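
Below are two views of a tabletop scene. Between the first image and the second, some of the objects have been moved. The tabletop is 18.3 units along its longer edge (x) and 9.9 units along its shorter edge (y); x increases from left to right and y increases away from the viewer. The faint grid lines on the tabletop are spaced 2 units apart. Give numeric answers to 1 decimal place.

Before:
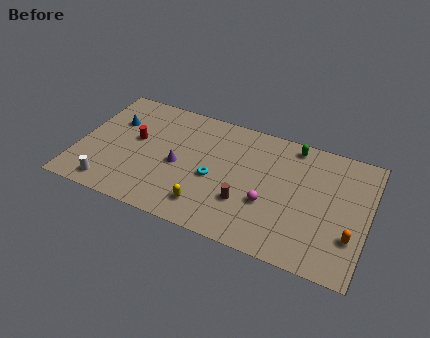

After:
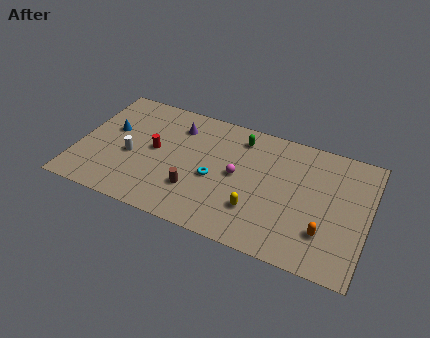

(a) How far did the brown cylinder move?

3.2

The brown cylinder moved from about (10.8, 3.1) to (7.6, 2.9), a distance of √(3.2² + 0.2²) ≈ 3.2.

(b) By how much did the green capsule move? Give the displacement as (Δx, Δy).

(-3.3, -0.6)

The green capsule was at about (13.3, 8.8) and moved to about (10.0, 8.2).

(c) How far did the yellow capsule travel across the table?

3.1

The yellow capsule moved from about (8.5, 1.9) to (11.5, 2.8), a distance of √(3.0² + 0.9²) ≈ 3.1.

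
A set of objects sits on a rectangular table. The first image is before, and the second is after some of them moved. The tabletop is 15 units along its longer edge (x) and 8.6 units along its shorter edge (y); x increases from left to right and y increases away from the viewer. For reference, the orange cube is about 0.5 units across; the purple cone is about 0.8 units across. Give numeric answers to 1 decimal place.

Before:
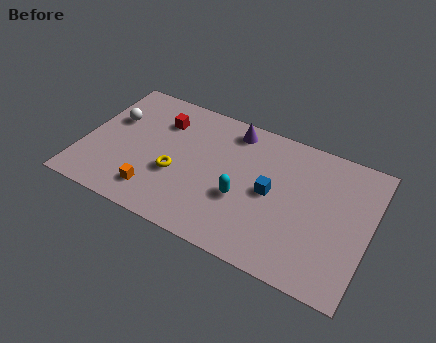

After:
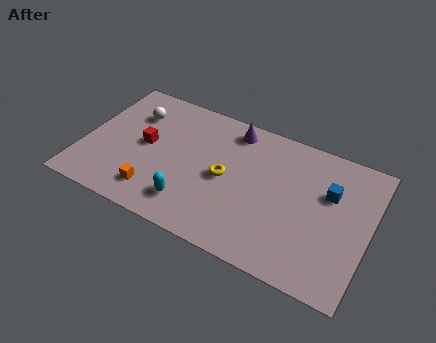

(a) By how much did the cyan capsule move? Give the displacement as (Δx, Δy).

(-2.5, -1.5)

The cyan capsule was at about (8.5, 3.3) and moved to about (6.0, 1.8).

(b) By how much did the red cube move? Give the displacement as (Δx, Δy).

(-0.6, -1.9)

From the two frames, the red cube sits at roughly (3.8, 6.4) before and (3.2, 4.5) after.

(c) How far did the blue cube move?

3.2

The blue cube moved from about (9.9, 4.3) to (12.8, 5.6), a distance of √(2.9² + 1.3²) ≈ 3.2.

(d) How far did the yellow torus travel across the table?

2.7

From (5.0, 3.3) to (7.5, 4.2), the yellow torus covered √(2.5² + 0.9²) ≈ 2.7 units.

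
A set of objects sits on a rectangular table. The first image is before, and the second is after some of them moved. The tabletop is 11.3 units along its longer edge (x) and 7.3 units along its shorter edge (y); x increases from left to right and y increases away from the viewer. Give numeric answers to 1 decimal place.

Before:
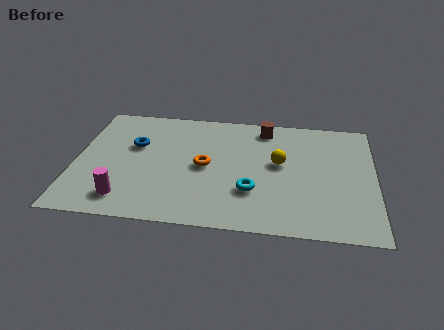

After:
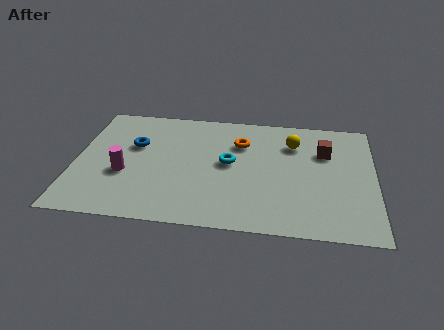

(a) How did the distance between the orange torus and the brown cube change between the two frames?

-0.3

Before: roughly 3.5 units apart; after: 3.2. That's 0.3 units closer together.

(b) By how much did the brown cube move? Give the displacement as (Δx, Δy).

(2.3, -1.3)

The brown cube was at about (7.1, 6.3) and moved to about (9.4, 5.0).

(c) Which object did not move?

the blue torus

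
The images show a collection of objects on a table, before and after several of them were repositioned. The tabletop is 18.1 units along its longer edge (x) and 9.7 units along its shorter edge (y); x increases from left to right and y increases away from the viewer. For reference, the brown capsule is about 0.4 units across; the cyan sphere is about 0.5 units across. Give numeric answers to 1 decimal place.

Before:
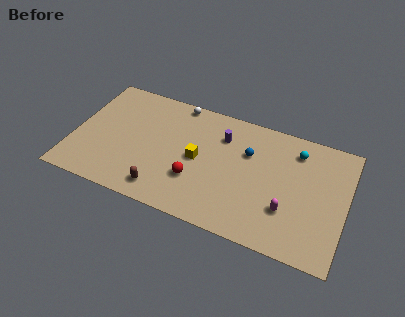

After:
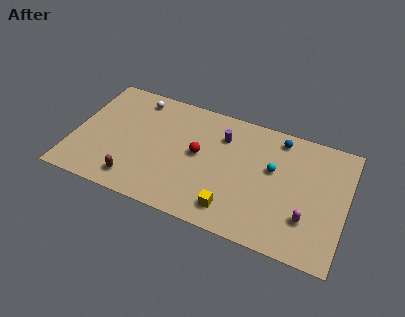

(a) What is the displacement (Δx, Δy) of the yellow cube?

(2.6, -3.1)

The yellow cube was at about (8.3, 4.8) and moved to about (10.9, 1.7).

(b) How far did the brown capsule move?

1.9

The brown capsule moved from about (6.3, 1.5) to (4.4, 1.6), a distance of √(1.9² + 0.1²) ≈ 1.9.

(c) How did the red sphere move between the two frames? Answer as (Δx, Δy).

(0.0, 2.1)

The red sphere was at about (8.3, 3.1) and moved to about (8.3, 5.2).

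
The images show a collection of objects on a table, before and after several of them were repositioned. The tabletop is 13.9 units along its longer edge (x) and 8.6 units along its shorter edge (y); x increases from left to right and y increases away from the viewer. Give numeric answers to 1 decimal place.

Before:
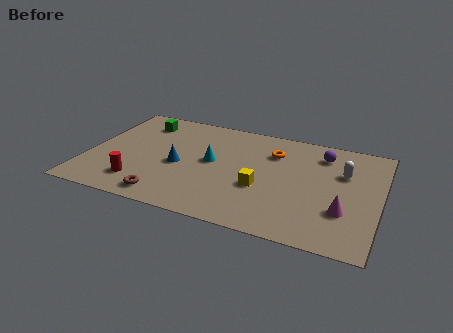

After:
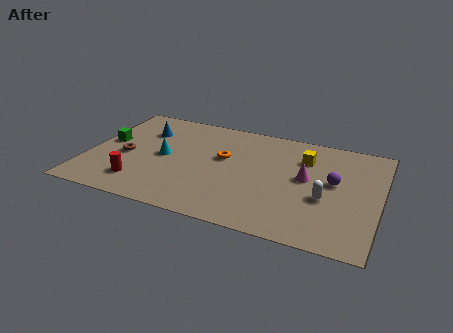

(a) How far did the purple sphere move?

2.2

The purple sphere moved from about (11.0, 6.9) to (11.7, 4.8), a distance of √(0.7² + 2.1²) ≈ 2.2.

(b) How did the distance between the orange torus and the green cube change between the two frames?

-0.9

The distance was about 6.5 in the first image and 5.6 in the second, so they moved 0.9 units closer together.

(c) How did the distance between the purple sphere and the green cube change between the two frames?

+2.1

The distance was about 8.8 in the first image and 10.9 in the second, so they moved 2.1 units further apart.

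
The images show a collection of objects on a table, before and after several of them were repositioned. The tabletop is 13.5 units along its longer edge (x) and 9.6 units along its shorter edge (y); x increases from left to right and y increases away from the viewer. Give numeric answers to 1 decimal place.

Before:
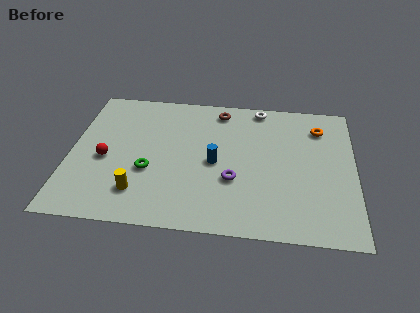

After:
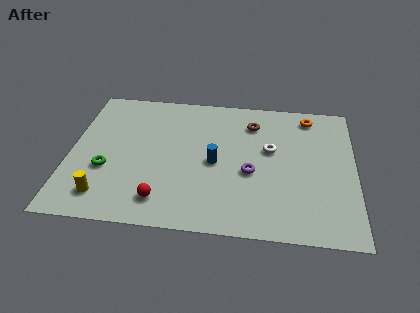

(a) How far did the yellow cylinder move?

1.6

The yellow cylinder moved from about (3.4, 2.1) to (1.8, 1.7), a distance of √(1.6² + 0.4²) ≈ 1.6.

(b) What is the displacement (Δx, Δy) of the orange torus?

(-0.5, 0.8)

From the two frames, the orange torus sits at roughly (11.8, 7.5) before and (11.3, 8.3) after.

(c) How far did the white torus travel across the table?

3.1

The white torus moved from about (8.9, 8.7) to (9.5, 5.7), a distance of √(0.6² + 3.0²) ≈ 3.1.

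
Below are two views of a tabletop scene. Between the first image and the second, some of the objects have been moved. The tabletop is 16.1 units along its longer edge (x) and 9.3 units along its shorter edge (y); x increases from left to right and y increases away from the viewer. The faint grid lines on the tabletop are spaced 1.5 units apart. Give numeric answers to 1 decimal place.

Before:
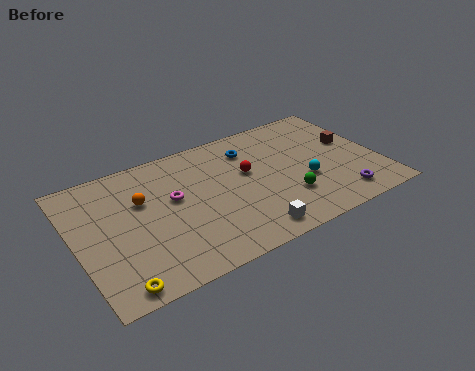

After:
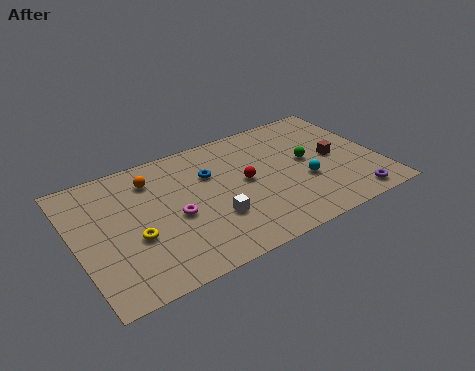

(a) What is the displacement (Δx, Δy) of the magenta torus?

(-0.1, -1.3)

The magenta torus started near (5.2, 5.4) and ended near (5.1, 4.1).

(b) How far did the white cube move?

2.4

The white cube was near (8.6, 1.2) before and (7.0, 3.0) after, so it travelled √(1.6² + 1.8²) ≈ 2.4 units.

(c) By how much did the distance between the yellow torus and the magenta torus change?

-3.5

They were about 5.8 units apart before and 2.3 after — 3.5 units closer together.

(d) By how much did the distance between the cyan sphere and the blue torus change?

+1.1

They were about 4.4 units apart before and 5.5 after — 1.1 units further apart.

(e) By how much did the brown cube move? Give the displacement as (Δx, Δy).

(-1.1, -0.8)

The brown cube was at about (14.9, 5.4) and moved to about (13.8, 4.6).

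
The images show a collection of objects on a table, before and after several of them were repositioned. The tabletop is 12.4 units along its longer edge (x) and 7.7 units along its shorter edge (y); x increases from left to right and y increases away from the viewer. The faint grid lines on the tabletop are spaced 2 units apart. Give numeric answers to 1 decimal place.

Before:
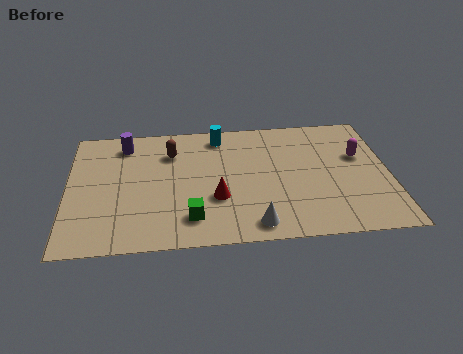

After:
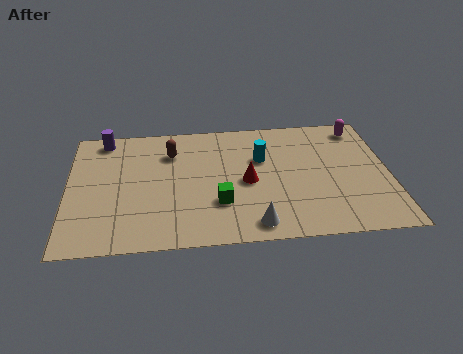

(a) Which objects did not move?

the brown capsule and the white cone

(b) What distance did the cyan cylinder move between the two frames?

2.3

From (5.9, 6.6) to (7.5, 5.0), the cyan cylinder covered √(1.6² + 1.6²) ≈ 2.3 units.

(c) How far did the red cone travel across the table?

1.5

The red cone was near (5.7, 2.7) before and (6.9, 3.6) after, so it travelled √(1.2² + 0.9²) ≈ 1.5 units.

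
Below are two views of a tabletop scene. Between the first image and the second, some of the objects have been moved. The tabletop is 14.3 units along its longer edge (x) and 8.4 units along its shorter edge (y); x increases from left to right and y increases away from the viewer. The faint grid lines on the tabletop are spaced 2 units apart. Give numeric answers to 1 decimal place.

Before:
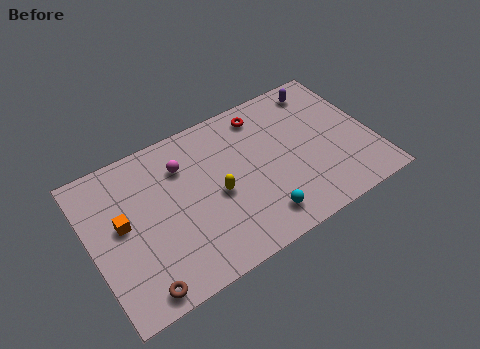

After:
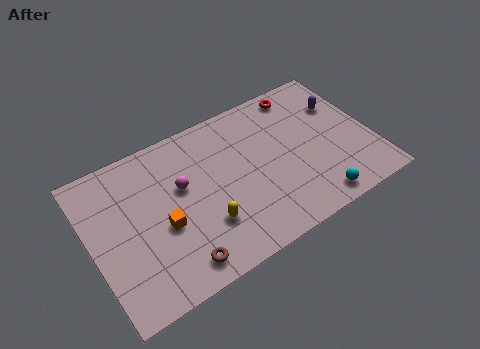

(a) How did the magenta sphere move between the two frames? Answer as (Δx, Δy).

(-0.2, -1.1)

The magenta sphere started near (4.9, 6.2) and ended near (4.7, 5.1).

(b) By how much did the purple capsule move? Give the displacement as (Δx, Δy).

(0.8, -1.4)

From the two frames, the purple capsule sits at roughly (12.3, 7.2) before and (13.1, 5.8) after.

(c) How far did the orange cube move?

2.2

From (1.6, 4.6) to (3.5, 3.5), the orange cube covered √(1.9² + 1.1²) ≈ 2.2 units.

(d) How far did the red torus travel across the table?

2.1

From (9.2, 7.1) to (11.3, 7.4), the red torus covered √(2.1² + 0.3²) ≈ 2.1 units.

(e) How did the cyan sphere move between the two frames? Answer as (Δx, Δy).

(2.8, -0.5)

The cyan sphere was at about (8.1, 1.5) and moved to about (10.9, 1.0).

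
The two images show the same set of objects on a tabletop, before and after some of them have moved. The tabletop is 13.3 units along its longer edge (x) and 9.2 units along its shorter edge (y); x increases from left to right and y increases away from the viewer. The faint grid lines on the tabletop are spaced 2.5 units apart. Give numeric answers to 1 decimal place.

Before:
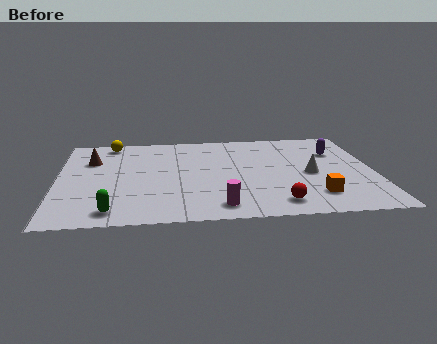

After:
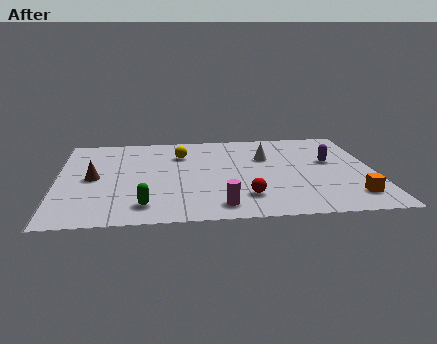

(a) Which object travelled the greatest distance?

the yellow sphere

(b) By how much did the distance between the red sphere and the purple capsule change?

-0.7

Before: roughly 5.7 units apart; after: 5.0. That's 0.7 units closer together.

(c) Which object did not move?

the magenta cylinder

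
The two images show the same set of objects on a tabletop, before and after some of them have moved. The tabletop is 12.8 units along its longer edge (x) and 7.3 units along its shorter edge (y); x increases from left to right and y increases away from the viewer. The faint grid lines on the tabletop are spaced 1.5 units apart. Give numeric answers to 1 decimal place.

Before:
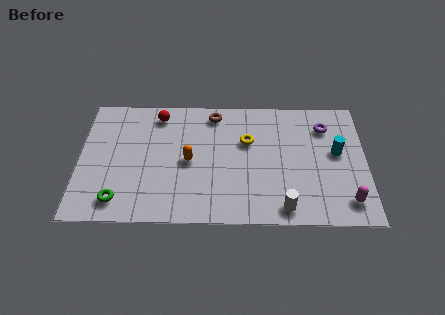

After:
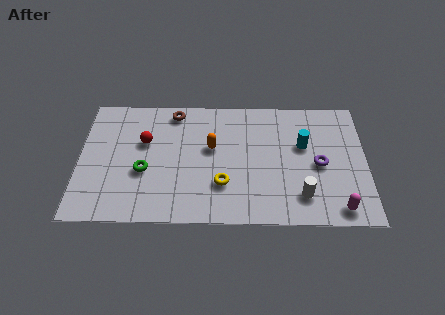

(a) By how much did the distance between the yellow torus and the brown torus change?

+2.5

They were about 2.2 units apart before and 4.7 after — 2.5 units further apart.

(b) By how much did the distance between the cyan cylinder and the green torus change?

-2.8

They were about 10.1 units apart before and 7.3 after — 2.8 units closer together.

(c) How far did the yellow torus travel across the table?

2.7

The yellow torus moved from about (7.5, 4.7) to (6.4, 2.2), a distance of √(1.1² + 2.5²) ≈ 2.7.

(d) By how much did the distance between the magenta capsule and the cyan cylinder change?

+1.1

Before: roughly 2.8 units apart; after: 3.9. That's 1.1 units further apart.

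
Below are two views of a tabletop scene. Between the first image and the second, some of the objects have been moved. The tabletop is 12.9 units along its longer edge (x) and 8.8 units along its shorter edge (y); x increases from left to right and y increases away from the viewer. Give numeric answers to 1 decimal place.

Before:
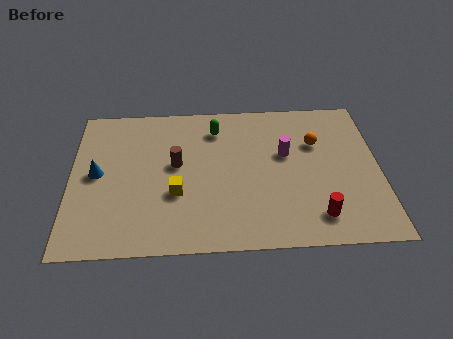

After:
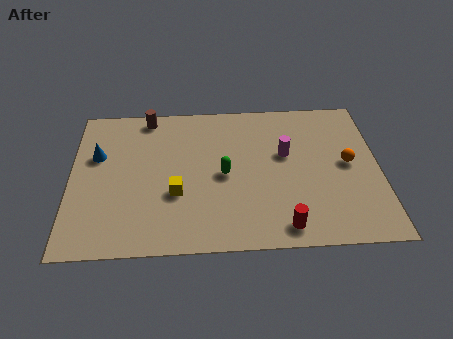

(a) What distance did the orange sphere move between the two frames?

1.8

The orange sphere moved from about (10.3, 5.9) to (11.6, 4.6), a distance of √(1.3² + 1.3²) ≈ 1.8.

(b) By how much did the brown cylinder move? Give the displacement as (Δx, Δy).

(-1.2, 3.0)

From the two frames, the brown cylinder sits at roughly (4.4, 4.9) before and (3.2, 7.9) after.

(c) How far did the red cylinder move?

1.5

The red cylinder moved from about (10.2, 1.6) to (8.8, 1.1), a distance of √(1.4² + 0.5²) ≈ 1.5.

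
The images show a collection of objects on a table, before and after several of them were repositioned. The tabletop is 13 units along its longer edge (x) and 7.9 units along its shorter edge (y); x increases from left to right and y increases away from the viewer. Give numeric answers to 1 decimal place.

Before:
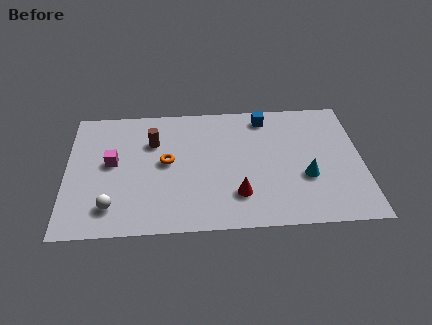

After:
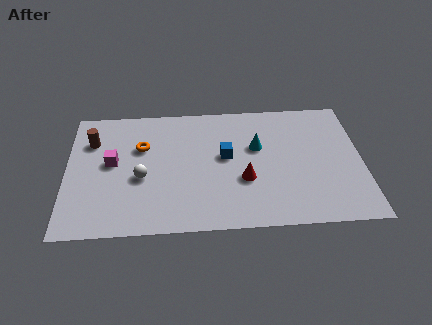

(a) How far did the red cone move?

0.9

The red cone was near (7.5, 2.0) before and (7.8, 2.9) after, so it travelled √(0.3² + 0.9²) ≈ 0.9 units.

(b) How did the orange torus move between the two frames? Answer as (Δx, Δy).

(-1.1, 1.0)

The orange torus was at about (4.4, 4.2) and moved to about (3.3, 5.2).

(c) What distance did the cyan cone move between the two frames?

2.9

From (10.5, 2.9) to (8.4, 4.9), the cyan cone covered √(2.1² + 2.0²) ≈ 2.9 units.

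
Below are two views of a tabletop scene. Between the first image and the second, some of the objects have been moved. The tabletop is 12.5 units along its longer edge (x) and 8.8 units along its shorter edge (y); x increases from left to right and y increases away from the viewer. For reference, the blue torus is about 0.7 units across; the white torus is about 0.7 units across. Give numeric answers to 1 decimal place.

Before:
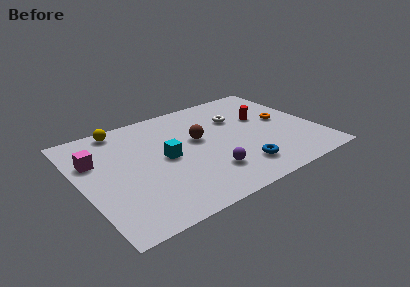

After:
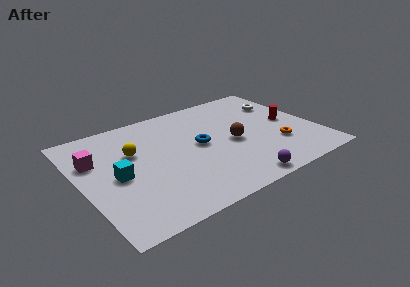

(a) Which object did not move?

the magenta cube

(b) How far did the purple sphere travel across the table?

1.9

The purple sphere was near (6.3, 2.2) before and (7.6, 0.8) after, so it travelled √(1.3² + 1.4²) ≈ 1.9 units.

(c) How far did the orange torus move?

2.1

From (10.9, 4.7) to (10.2, 2.7), the orange torus covered √(0.7² + 2.0²) ≈ 2.1 units.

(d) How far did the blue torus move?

3.2

From (7.9, 1.8) to (6.3, 4.6), the blue torus covered √(1.6² + 2.8²) ≈ 3.2 units.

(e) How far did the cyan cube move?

2.6

The cyan cube was near (4.4, 4.4) before and (1.8, 4.1) after, so it travelled √(2.6² + 0.3²) ≈ 2.6 units.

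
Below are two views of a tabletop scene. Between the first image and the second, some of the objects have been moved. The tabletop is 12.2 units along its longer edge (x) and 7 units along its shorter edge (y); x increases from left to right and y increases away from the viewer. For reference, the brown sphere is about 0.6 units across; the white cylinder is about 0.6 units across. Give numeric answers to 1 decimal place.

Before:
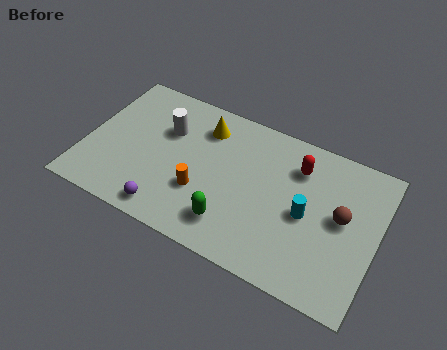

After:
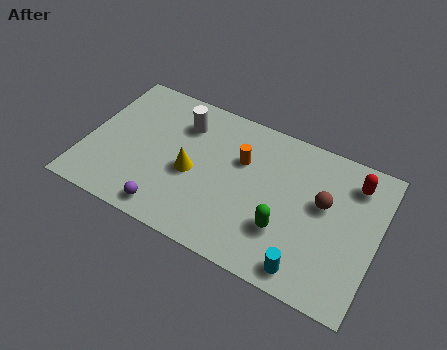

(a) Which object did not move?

the purple sphere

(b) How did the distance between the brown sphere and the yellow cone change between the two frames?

-0.7

Before: roughly 6.2 units apart; after: 5.5. That's 0.7 units closer together.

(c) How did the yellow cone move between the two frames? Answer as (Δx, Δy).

(-0.2, -2.4)

The yellow cone was at about (4.7, 5.5) and moved to about (4.5, 3.1).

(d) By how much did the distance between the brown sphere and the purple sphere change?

-0.6

The distance was about 7.5 in the first image and 6.9 in the second, so they moved 0.6 units closer together.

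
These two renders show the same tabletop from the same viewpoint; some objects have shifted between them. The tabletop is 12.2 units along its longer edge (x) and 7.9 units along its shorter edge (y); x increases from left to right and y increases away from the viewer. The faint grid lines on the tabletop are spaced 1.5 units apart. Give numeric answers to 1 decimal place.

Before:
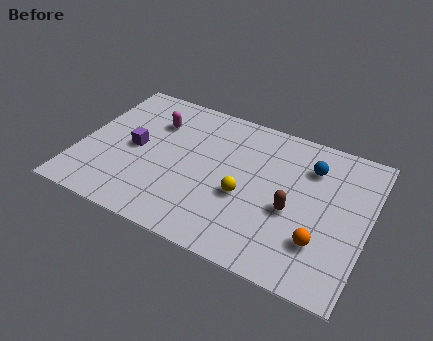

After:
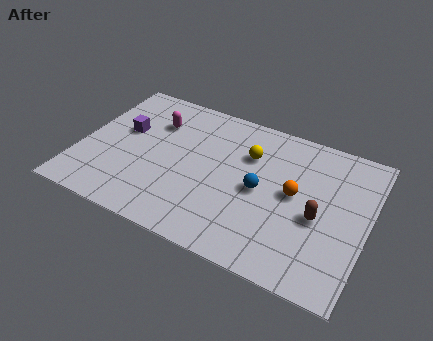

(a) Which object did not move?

the magenta capsule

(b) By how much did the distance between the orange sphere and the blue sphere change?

-2.3

The distance was about 3.8 in the first image and 1.5 in the second, so they moved 2.3 units closer together.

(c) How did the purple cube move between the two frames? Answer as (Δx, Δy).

(-0.6, 0.8)

The purple cube started near (2.3, 3.9) and ended near (1.7, 4.7).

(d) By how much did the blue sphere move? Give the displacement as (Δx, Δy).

(-1.9, -2.1)

The blue sphere started near (9.6, 5.9) and ended near (7.7, 3.8).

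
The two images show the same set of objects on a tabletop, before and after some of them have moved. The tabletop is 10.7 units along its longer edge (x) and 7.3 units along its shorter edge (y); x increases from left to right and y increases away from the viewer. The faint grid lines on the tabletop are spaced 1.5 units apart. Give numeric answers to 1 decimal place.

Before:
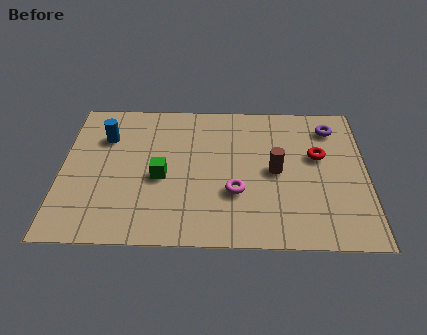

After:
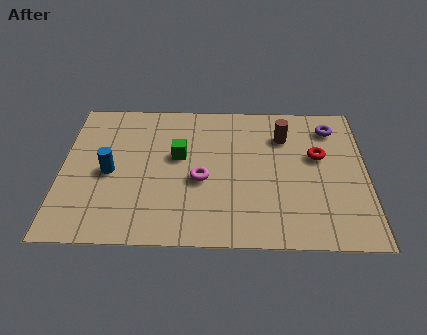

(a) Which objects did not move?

the purple torus and the red torus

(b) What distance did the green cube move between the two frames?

1.3

The green cube was near (3.5, 3.2) before and (4.1, 4.3) after, so it travelled √(0.6² + 1.1²) ≈ 1.3 units.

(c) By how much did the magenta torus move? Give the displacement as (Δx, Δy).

(-1.2, 0.6)

The magenta torus was at about (6.1, 2.5) and moved to about (4.9, 3.1).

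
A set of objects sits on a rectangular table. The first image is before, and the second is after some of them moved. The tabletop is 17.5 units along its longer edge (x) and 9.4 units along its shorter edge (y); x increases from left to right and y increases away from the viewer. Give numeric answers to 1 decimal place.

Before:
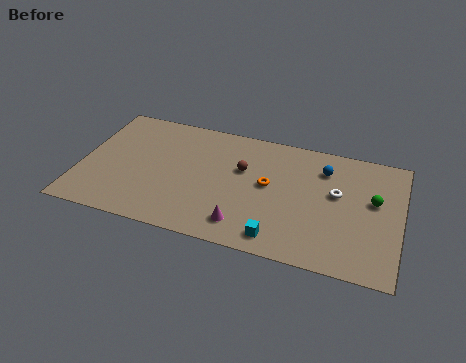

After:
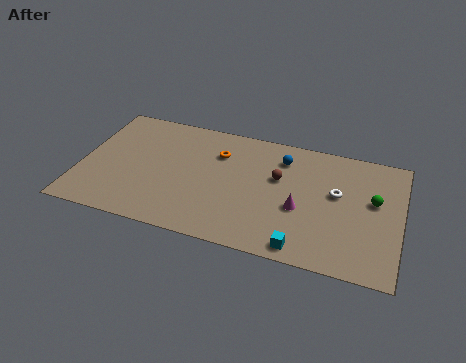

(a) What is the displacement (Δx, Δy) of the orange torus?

(-2.9, 1.7)

From the two frames, the orange torus sits at roughly (10.3, 5.1) before and (7.4, 6.8) after.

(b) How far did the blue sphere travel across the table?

2.3

The blue sphere was near (13.2, 7.2) before and (10.9, 7.4) after, so it travelled √(2.3² + 0.2²) ≈ 2.3 units.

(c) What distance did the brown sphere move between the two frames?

2.0

The brown sphere was near (8.8, 5.9) before and (10.8, 5.8) after, so it travelled √(2.0² + 0.1²) ≈ 2.0 units.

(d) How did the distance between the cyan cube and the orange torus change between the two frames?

+3.8

They were about 3.9 units apart before and 7.7 after — 3.8 units further apart.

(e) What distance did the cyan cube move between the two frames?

1.3

From (11.1, 1.3) to (12.4, 1.0), the cyan cube covered √(1.3² + 0.3²) ≈ 1.3 units.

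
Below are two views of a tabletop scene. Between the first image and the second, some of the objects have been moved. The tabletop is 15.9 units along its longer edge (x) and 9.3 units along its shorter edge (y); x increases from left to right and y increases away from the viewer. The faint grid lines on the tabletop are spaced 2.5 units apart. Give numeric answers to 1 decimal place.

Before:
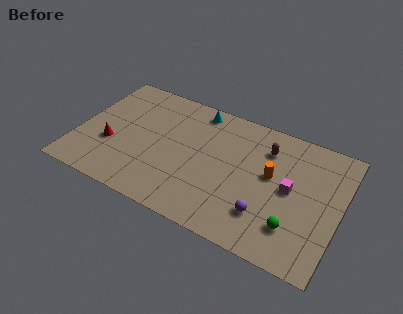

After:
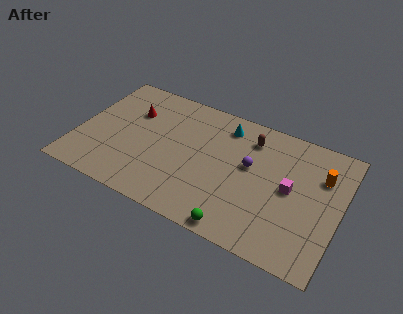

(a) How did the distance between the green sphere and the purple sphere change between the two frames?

+2.9

Before: roughly 1.7 units apart; after: 4.6. That's 2.9 units further apart.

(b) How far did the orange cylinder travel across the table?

3.1

The orange cylinder was near (11.7, 5.3) before and (14.6, 6.5) after, so it travelled √(2.9² + 1.2²) ≈ 3.1 units.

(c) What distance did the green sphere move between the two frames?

3.4

The green sphere moved from about (13.4, 2.3) to (10.3, 0.8), a distance of √(3.1² + 1.5²) ≈ 3.4.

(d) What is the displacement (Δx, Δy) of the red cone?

(0.9, 3.0)

From the two frames, the red cone sits at roughly (2.1, 3.4) before and (3.0, 6.4) after.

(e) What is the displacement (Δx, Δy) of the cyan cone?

(1.8, -0.5)

The cyan cone started near (6.8, 8.2) and ended near (8.6, 7.7).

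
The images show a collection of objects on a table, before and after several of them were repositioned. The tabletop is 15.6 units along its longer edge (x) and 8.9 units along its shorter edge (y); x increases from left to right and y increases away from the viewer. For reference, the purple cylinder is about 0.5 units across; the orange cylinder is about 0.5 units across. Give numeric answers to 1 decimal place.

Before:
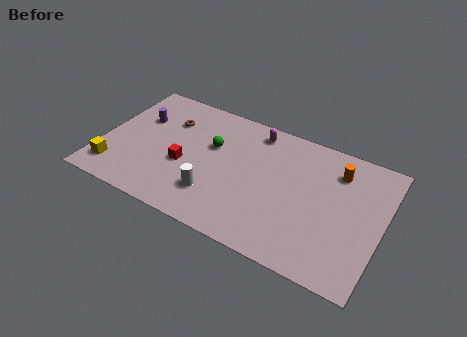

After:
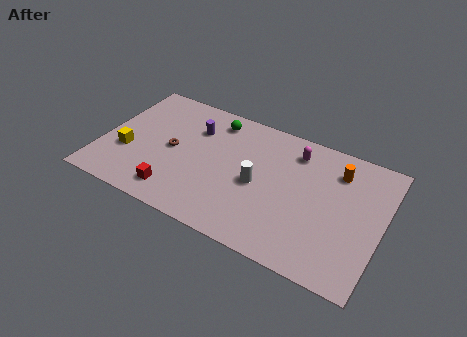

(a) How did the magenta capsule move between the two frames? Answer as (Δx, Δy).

(2.3, -0.5)

The magenta capsule started near (8.2, 7.7) and ended near (10.5, 7.2).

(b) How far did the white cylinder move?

2.8

The white cylinder moved from about (6.6, 2.3) to (8.8, 4.1), a distance of √(2.2² + 1.8²) ≈ 2.8.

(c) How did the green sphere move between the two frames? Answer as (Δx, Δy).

(-0.1, 1.9)

The green sphere started near (6.0, 5.6) and ended near (5.9, 7.5).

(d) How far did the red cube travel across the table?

2.1

From (4.7, 3.6) to (4.5, 1.5), the red cube covered √(0.2² + 2.1²) ≈ 2.1 units.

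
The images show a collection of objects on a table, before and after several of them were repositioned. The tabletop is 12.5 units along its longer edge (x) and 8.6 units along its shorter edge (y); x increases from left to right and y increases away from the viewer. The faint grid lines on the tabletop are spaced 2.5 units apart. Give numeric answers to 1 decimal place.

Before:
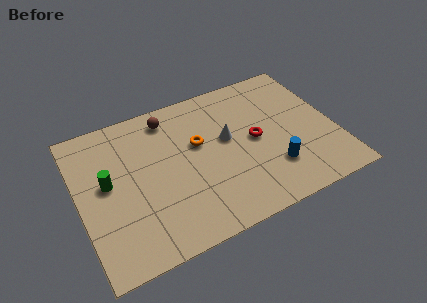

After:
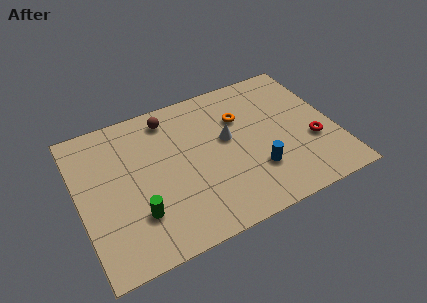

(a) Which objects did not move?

the white cone and the brown sphere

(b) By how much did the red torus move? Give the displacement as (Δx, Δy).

(2.7, -1.2)

The red torus was at about (8.6, 4.3) and moved to about (11.3, 3.1).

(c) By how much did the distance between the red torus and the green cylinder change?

+1.5

They were about 7.2 units apart before and 8.7 after — 1.5 units further apart.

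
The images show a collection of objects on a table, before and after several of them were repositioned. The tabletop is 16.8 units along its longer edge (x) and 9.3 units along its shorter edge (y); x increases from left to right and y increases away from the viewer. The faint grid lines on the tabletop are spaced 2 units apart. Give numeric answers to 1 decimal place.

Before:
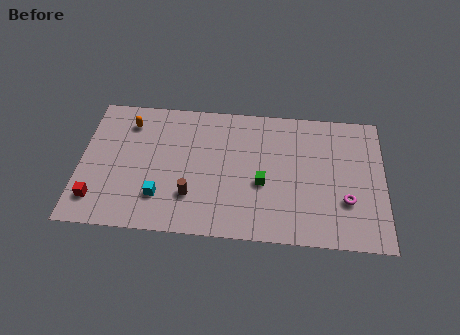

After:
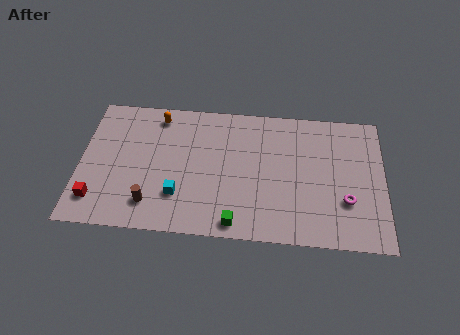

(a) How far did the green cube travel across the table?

3.1

The green cube was near (10.1, 3.8) before and (8.7, 1.0) after, so it travelled √(1.4² + 2.8²) ≈ 3.1 units.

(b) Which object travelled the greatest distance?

the green cube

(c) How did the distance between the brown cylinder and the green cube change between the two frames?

+0.7

They were about 4.1 units apart before and 4.8 after — 0.7 units further apart.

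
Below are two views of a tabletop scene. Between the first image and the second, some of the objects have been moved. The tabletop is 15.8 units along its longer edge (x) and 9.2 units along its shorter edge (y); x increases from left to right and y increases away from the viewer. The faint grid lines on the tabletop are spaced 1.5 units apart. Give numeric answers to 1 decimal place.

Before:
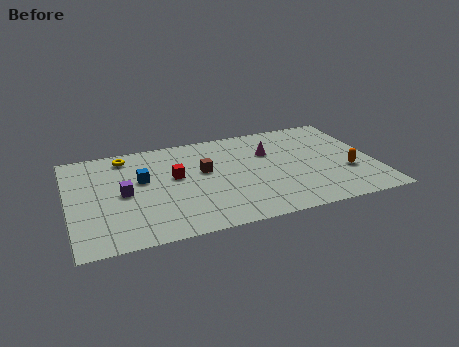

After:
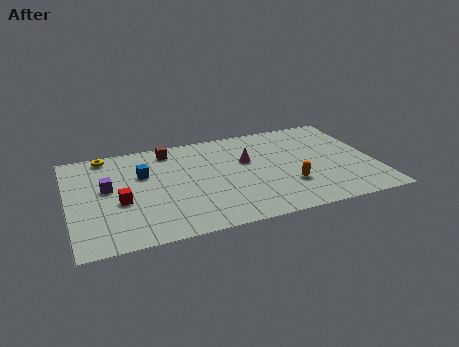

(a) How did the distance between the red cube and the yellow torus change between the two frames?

+1.0

They were about 3.5 units apart before and 4.5 after — 1.0 units further apart.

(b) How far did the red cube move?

3.3

The red cube was near (5.5, 5.3) before and (2.6, 3.8) after, so it travelled √(2.9² + 1.5²) ≈ 3.3 units.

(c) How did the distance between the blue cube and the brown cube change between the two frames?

-0.8

Before: roughly 3.2 units apart; after: 2.4. That's 0.8 units closer together.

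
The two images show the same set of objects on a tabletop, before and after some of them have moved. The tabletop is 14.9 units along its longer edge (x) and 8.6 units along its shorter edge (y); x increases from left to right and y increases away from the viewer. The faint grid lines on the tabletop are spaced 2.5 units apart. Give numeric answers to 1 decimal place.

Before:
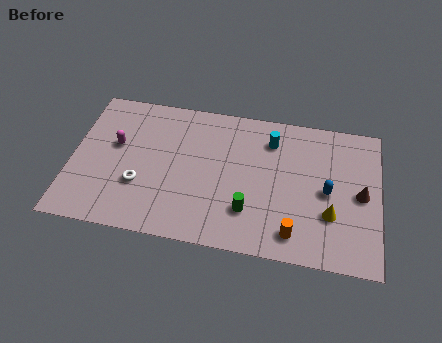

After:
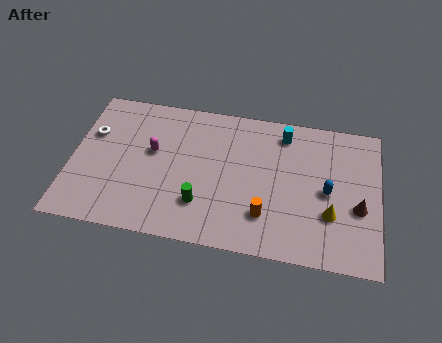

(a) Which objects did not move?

the yellow cone and the blue capsule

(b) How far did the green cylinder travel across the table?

2.3

From (8.7, 2.3) to (6.4, 2.3), the green cylinder covered √(2.3² + 0.0²) ≈ 2.3 units.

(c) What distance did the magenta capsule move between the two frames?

1.8

The magenta capsule was near (2.1, 5.1) before and (3.9, 5.0) after, so it travelled √(1.8² + 0.1²) ≈ 1.8 units.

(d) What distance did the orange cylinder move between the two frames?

1.6

The orange cylinder moved from about (10.9, 1.4) to (9.5, 2.2), a distance of √(1.4² + 0.8²) ≈ 1.6.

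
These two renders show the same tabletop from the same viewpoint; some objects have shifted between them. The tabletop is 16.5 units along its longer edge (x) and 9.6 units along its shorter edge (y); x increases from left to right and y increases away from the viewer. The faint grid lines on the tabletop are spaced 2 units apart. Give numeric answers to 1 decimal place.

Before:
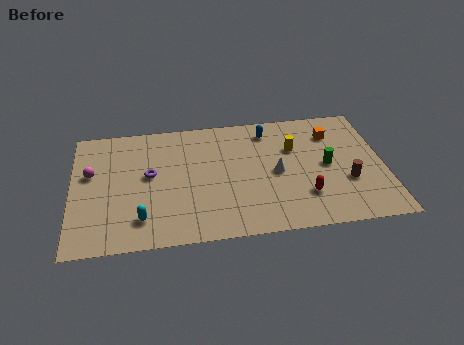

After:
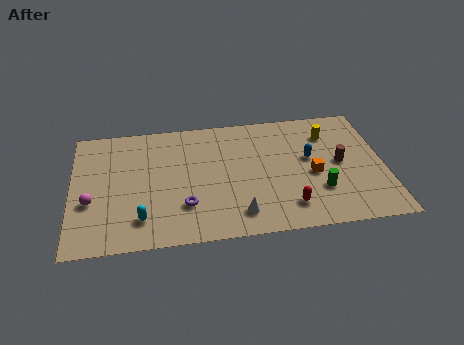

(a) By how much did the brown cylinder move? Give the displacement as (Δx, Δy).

(-0.3, 1.5)

The brown cylinder was at about (14.5, 3.4) and moved to about (14.2, 4.9).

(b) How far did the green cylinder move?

2.0

The green cylinder moved from about (13.5, 4.8) to (13.0, 2.9), a distance of √(0.5² + 1.9²) ≈ 2.0.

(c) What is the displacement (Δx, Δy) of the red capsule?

(-0.9, -0.7)

The red capsule was at about (12.2, 2.6) and moved to about (11.3, 1.9).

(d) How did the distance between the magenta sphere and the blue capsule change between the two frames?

+2.0

They were about 9.8 units apart before and 11.8 after — 2.0 units further apart.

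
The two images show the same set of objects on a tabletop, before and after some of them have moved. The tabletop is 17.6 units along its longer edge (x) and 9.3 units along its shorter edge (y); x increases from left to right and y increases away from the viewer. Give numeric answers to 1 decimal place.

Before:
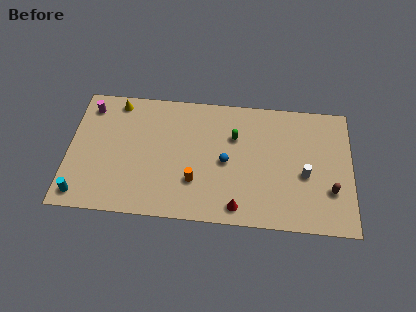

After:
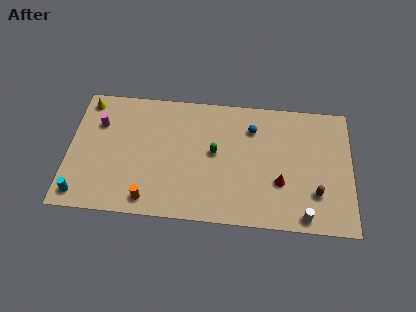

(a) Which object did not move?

the cyan cylinder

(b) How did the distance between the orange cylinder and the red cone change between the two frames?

+5.2

Before: roughly 3.1 units apart; after: 8.3. That's 5.2 units further apart.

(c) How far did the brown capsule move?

0.9

The brown capsule was near (16.3, 2.9) before and (15.4, 2.6) after, so it travelled √(0.9² + 0.3²) ≈ 0.9 units.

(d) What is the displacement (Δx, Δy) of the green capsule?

(-1.2, -1.3)

From the two frames, the green capsule sits at roughly (10.3, 6.3) before and (9.1, 5.0) after.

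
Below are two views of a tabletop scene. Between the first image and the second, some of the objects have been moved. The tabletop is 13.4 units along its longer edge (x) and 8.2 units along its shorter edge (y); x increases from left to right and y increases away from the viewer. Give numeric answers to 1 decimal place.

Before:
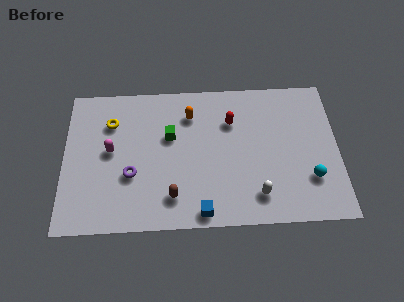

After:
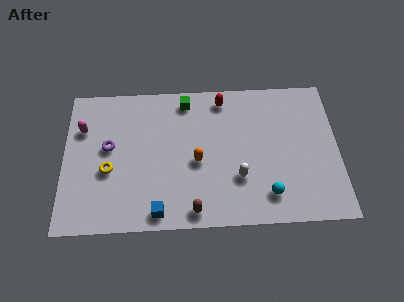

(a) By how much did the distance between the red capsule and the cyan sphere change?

+0.8

They were about 5.1 units apart before and 5.9 after — 0.8 units further apart.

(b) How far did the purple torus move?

1.9

The purple torus was near (3.3, 3.0) before and (2.2, 4.6) after, so it travelled √(1.1² + 1.6²) ≈ 1.9 units.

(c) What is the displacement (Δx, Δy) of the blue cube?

(-2.1, 0.1)

The blue cube was at about (6.7, 0.8) and moved to about (4.6, 0.9).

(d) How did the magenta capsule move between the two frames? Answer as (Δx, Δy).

(-1.4, 1.3)

The magenta capsule was at about (2.3, 4.4) and moved to about (0.9, 5.7).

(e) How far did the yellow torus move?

2.7

The yellow torus moved from about (2.3, 6.0) to (2.2, 3.3), a distance of √(0.1² + 2.7²) ≈ 2.7.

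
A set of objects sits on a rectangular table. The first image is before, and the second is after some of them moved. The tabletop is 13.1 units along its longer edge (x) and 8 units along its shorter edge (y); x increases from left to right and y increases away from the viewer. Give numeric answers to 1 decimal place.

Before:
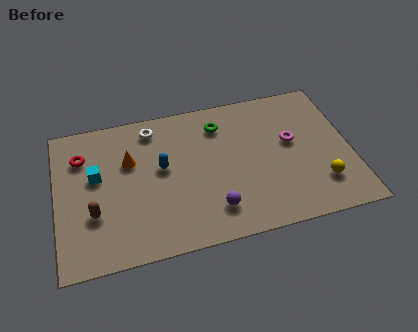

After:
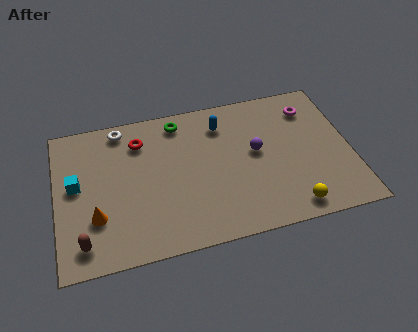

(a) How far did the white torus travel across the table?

1.4

The white torus was near (4.4, 6.8) before and (3.0, 7.1) after, so it travelled √(1.4² + 0.3²) ≈ 1.4 units.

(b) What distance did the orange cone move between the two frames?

3.1

The orange cone was near (3.3, 5.2) before and (1.7, 2.5) after, so it travelled √(1.6² + 2.7²) ≈ 3.1 units.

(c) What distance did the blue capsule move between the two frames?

3.3

The blue capsule was near (4.7, 4.5) before and (7.5, 6.3) after, so it travelled √(2.8² + 1.8²) ≈ 3.3 units.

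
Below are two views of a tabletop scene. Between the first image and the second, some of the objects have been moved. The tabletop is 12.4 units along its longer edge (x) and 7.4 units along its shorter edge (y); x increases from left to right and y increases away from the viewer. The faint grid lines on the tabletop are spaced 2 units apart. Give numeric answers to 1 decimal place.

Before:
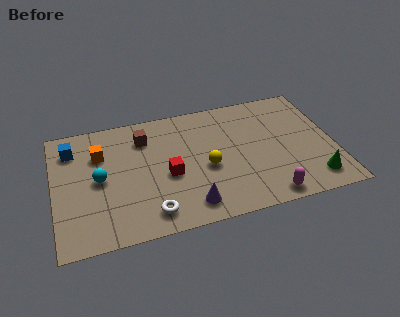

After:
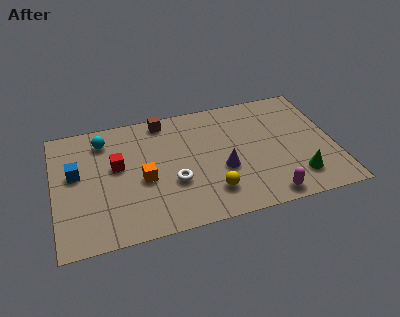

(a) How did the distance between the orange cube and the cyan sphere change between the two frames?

+1.7

The distance was about 1.5 in the first image and 3.2 in the second, so they moved 1.7 units further apart.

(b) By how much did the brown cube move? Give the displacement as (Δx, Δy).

(0.9, 0.9)

The brown cube was at about (4.1, 5.7) and moved to about (5.0, 6.6).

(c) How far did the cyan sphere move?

2.3

The cyan sphere was near (2.0, 3.7) before and (2.3, 6.0) after, so it travelled √(0.3² + 2.3²) ≈ 2.3 units.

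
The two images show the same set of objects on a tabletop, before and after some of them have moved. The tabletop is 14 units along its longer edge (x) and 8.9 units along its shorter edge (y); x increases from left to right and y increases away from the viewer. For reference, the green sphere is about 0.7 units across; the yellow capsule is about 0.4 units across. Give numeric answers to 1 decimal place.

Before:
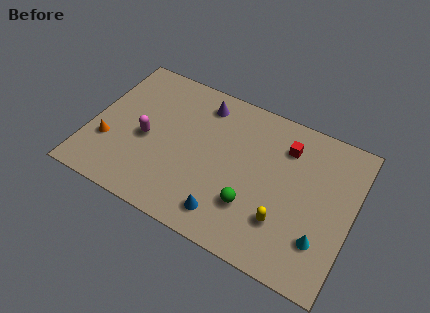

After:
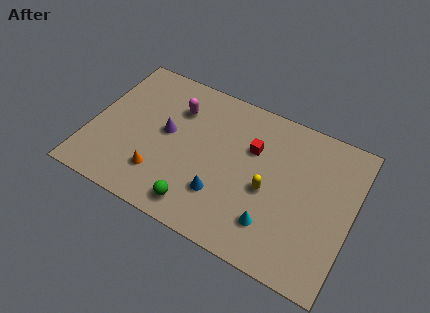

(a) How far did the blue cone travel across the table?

1.1

From (7.7, 1.5) to (7.3, 2.5), the blue cone covered √(0.4² + 1.0²) ≈ 1.1 units.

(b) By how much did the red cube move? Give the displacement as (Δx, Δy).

(-1.7, -0.9)

From the two frames, the red cube sits at roughly (10.2, 6.8) before and (8.5, 5.9) after.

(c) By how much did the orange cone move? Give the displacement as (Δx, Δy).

(2.9, -0.7)

The orange cone started near (1.1, 2.9) and ended near (4.0, 2.2).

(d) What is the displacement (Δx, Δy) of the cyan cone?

(-2.5, -0.3)

The cyan cone started near (12.6, 2.4) and ended near (10.1, 2.1).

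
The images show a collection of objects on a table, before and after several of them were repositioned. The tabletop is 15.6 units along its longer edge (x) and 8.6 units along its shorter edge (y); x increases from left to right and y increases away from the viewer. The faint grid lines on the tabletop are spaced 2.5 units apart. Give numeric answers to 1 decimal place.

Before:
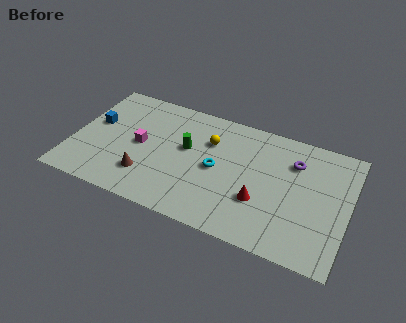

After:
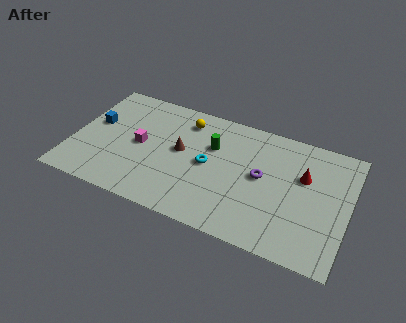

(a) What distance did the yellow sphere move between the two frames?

1.8

The yellow sphere moved from about (7.6, 6.0) to (6.1, 7.0), a distance of √(1.5² + 1.0²) ≈ 1.8.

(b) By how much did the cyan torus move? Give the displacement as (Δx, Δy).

(-0.5, 0.1)

The cyan torus started near (8.2, 4.2) and ended near (7.7, 4.3).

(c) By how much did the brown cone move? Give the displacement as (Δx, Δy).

(1.7, 2.5)

From the two frames, the brown cone sits at roughly (4.4, 2.2) before and (6.1, 4.7) after.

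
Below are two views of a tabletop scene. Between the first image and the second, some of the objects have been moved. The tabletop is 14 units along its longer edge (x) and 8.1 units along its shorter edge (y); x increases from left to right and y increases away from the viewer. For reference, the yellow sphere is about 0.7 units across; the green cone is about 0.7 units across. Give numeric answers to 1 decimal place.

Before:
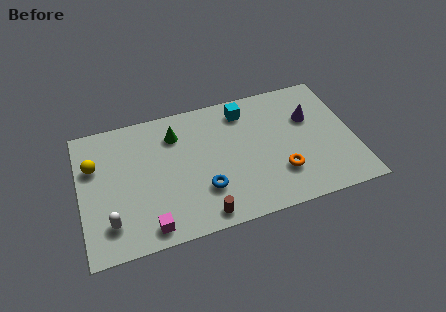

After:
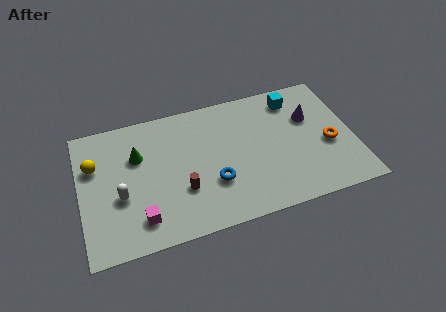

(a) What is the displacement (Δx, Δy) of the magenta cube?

(-0.4, 0.6)

From the two frames, the magenta cube sits at roughly (3.3, 1.0) before and (2.9, 1.6) after.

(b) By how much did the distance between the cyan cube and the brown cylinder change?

+0.9

Before: roughly 6.4 units apart; after: 7.3. That's 0.9 units further apart.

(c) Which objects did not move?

the purple cone and the yellow sphere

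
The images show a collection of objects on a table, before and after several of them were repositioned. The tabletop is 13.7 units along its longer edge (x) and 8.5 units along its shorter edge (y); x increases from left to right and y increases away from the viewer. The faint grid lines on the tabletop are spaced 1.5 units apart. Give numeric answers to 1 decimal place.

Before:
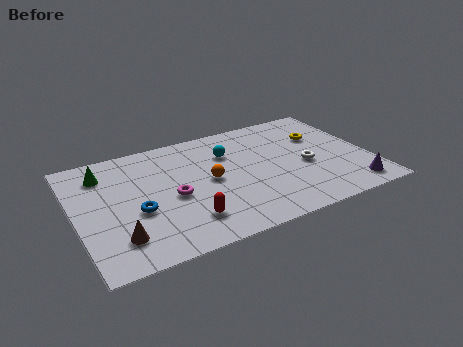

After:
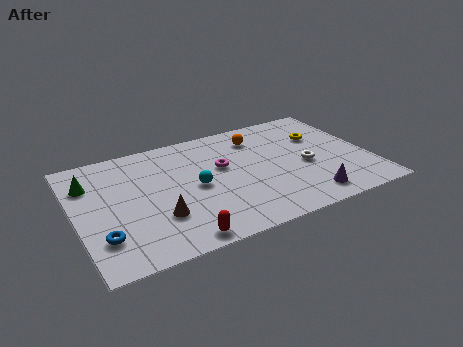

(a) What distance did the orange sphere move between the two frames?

3.5

The orange sphere moved from about (6.2, 4.3) to (8.8, 6.7), a distance of √(2.6² + 2.4²) ≈ 3.5.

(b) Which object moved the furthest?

the orange sphere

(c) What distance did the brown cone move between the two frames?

2.0

The brown cone moved from about (1.7, 1.9) to (3.6, 2.6), a distance of √(1.9² + 0.7²) ≈ 2.0.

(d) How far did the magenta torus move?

2.8

The magenta torus moved from about (4.4, 3.8) to (6.9, 5.1), a distance of √(2.5² + 1.3²) ≈ 2.8.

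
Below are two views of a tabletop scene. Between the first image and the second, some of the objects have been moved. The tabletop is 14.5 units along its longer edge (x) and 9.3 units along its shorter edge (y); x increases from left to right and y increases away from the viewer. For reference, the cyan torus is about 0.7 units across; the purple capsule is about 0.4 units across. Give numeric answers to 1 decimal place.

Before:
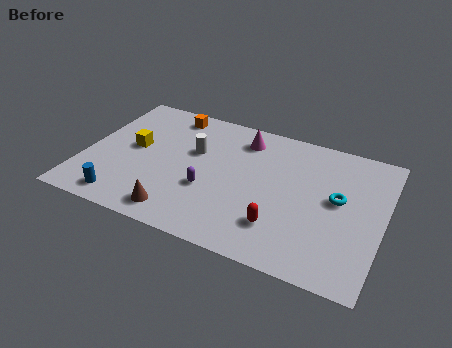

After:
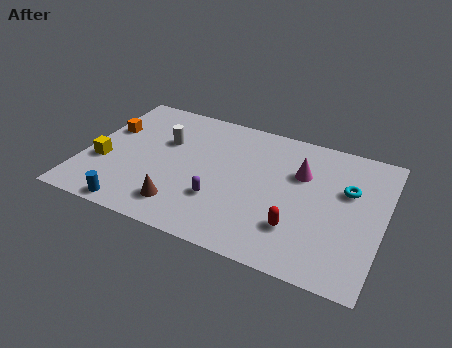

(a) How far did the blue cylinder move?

0.7

The blue cylinder was near (2.3, 1.2) before and (2.9, 0.8) after, so it travelled √(0.6² + 0.4²) ≈ 0.7 units.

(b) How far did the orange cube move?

3.6

From (3.7, 8.1) to (0.9, 5.9), the orange cube covered √(2.8² + 2.2²) ≈ 3.6 units.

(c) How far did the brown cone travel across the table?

0.5

The brown cone moved from about (5.0, 1.3) to (5.1, 1.8), a distance of √(0.1² + 0.5²) ≈ 0.5.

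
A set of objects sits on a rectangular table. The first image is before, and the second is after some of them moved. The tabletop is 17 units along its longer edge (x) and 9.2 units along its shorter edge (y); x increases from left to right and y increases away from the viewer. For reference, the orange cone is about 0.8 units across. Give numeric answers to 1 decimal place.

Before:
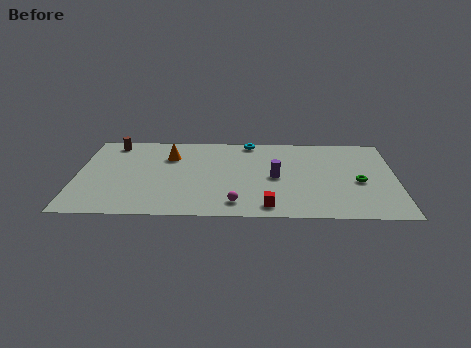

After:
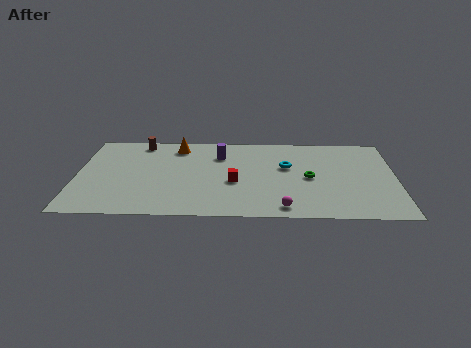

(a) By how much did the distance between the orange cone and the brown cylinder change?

-1.4

The distance was about 3.4 in the first image and 2.0 in the second, so they moved 1.4 units closer together.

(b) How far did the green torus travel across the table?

2.6

The green torus moved from about (15.0, 4.0) to (12.4, 4.4), a distance of √(2.6² + 0.4²) ≈ 2.6.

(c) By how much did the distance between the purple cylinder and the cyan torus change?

-0.4

Before: roughly 4.2 units apart; after: 3.8. That's 0.4 units closer together.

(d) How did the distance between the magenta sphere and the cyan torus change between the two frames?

-2.4

Before: roughly 6.9 units apart; after: 4.5. That's 2.4 units closer together.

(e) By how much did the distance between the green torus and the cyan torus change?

-5.6

They were about 7.3 units apart before and 1.7 after — 5.6 units closer together.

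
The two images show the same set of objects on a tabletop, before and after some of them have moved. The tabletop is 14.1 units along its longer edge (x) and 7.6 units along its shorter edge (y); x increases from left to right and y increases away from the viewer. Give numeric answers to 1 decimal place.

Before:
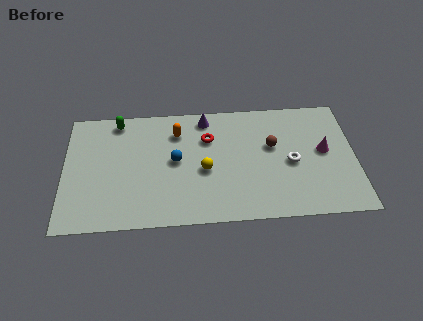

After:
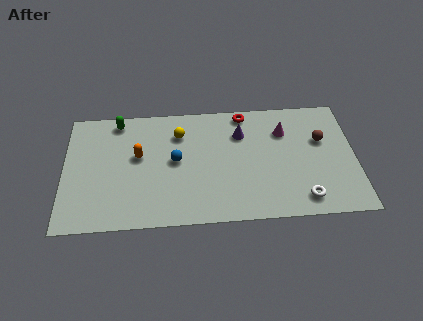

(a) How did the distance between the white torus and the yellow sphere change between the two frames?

+3.2

The distance was about 4.2 in the first image and 7.4 in the second, so they moved 3.2 units further apart.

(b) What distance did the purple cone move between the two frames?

2.0

The purple cone was near (6.9, 6.6) before and (8.6, 5.5) after, so it travelled √(1.7² + 1.1²) ≈ 2.0 units.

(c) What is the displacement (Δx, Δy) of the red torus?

(1.8, 1.5)

The red torus was at about (7.0, 5.3) and moved to about (8.8, 6.8).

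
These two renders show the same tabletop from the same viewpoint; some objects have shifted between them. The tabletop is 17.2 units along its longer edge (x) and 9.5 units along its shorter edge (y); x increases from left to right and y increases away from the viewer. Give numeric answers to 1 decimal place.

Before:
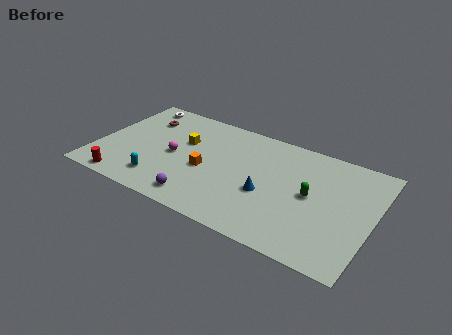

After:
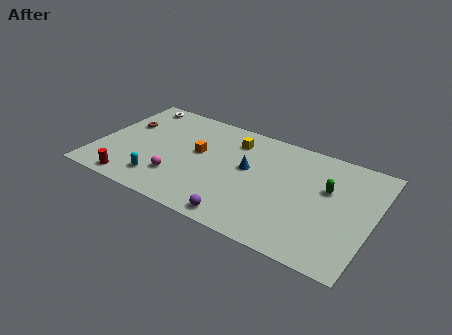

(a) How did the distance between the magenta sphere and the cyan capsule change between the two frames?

-1.4

The distance was about 2.6 in the first image and 1.2 in the second, so they moved 1.4 units closer together.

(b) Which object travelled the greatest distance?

the yellow cube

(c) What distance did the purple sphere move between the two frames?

2.7

The purple sphere moved from about (6.9, 1.4) to (9.6, 1.0), a distance of √(2.7² + 0.4²) ≈ 2.7.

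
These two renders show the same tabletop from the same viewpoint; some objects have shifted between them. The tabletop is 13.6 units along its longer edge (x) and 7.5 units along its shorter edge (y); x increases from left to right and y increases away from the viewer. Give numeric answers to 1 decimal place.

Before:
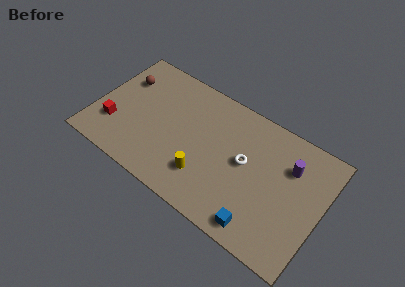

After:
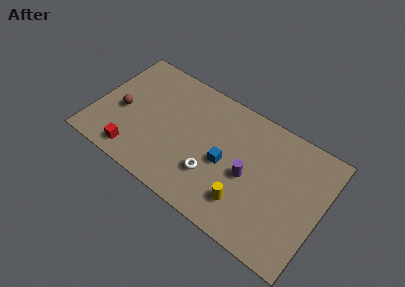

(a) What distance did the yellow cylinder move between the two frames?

2.5

From (6.9, 2.0) to (9.4, 1.8), the yellow cylinder covered √(2.5² + 0.2²) ≈ 2.5 units.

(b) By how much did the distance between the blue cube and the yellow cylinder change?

-1.4

The distance was about 3.6 in the first image and 2.2 in the second, so they moved 1.4 units closer together.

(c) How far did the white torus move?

2.5

The white torus moved from about (9.0, 4.1) to (7.3, 2.3), a distance of √(1.7² + 1.8²) ≈ 2.5.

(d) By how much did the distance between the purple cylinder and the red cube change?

-3.8

The distance was about 10.7 in the first image and 6.9 in the second, so they moved 3.8 units closer together.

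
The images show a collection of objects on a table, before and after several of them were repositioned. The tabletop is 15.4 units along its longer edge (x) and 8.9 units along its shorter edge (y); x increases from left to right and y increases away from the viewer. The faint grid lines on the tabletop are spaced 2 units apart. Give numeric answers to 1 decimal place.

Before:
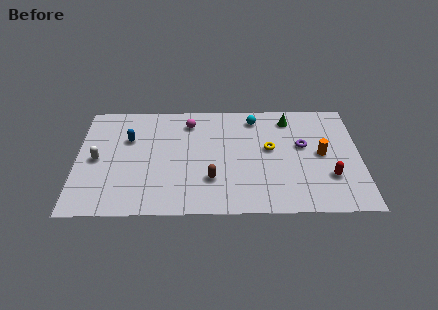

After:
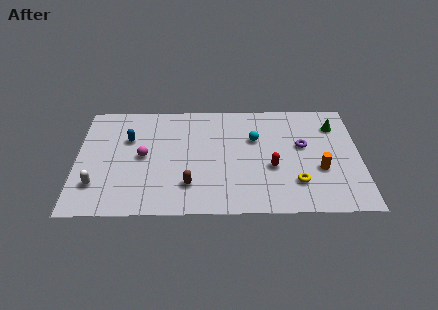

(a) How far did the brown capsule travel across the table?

1.3

The brown capsule moved from about (7.3, 2.6) to (6.1, 2.2), a distance of √(1.2² + 0.4²) ≈ 1.3.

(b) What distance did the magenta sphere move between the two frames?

3.7

The magenta sphere moved from about (6.1, 7.2) to (3.6, 4.5), a distance of √(2.5² + 2.7²) ≈ 3.7.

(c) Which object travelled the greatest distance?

the magenta sphere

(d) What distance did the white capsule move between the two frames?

2.0

From (1.1, 4.3) to (1.1, 2.3), the white capsule covered √(0.0² + 2.0²) ≈ 2.0 units.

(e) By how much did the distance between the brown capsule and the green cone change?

+2.8

The distance was about 6.4 in the first image and 9.2 in the second, so they moved 2.8 units further apart.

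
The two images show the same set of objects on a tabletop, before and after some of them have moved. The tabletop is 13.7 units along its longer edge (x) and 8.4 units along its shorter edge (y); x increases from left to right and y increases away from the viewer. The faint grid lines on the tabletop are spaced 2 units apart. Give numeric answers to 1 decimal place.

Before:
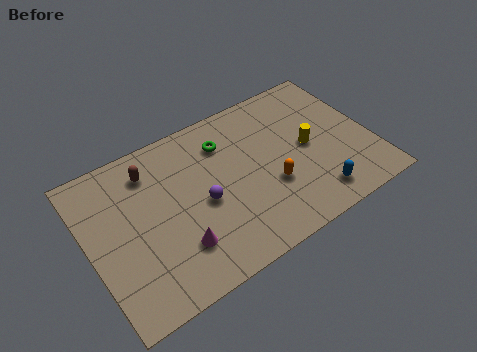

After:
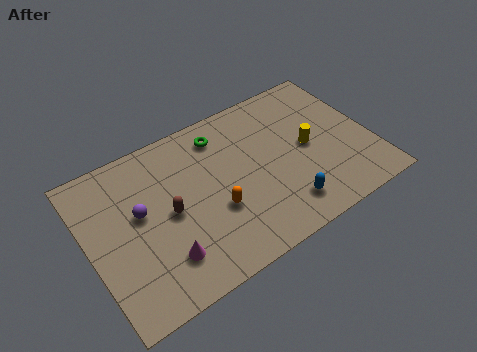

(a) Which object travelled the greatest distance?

the purple sphere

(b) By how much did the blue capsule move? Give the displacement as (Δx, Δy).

(-1.5, 0.2)

The blue capsule started near (10.5, 1.4) and ended near (9.0, 1.6).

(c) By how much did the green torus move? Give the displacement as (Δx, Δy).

(-0.1, 0.5)

From the two frames, the green torus sits at roughly (6.9, 6.4) before and (6.8, 6.9) after.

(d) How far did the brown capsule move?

2.6

From (3.3, 6.7) to (3.8, 4.1), the brown capsule covered √(0.5² + 2.6²) ≈ 2.6 units.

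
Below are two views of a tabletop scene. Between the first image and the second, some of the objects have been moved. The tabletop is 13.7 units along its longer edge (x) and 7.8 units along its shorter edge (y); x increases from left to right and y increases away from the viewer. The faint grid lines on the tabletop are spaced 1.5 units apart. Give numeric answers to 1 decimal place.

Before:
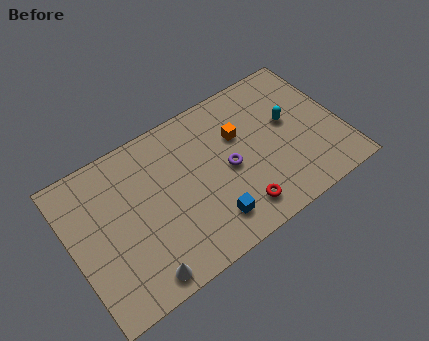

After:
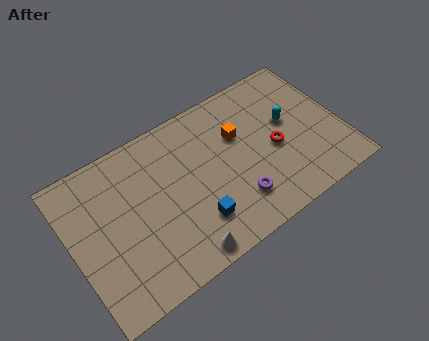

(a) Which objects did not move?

the cyan capsule and the orange cube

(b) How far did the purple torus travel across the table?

1.8

From (7.9, 3.7) to (8.0, 1.9), the purple torus covered √(0.1² + 1.8²) ≈ 1.8 units.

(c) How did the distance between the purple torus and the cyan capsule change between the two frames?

+0.7

They were about 3.4 units apart before and 4.1 after — 0.7 units further apart.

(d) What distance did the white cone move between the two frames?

2.1

From (2.9, 0.9) to (5.0, 0.8), the white cone covered √(2.1² + 0.1²) ≈ 2.1 units.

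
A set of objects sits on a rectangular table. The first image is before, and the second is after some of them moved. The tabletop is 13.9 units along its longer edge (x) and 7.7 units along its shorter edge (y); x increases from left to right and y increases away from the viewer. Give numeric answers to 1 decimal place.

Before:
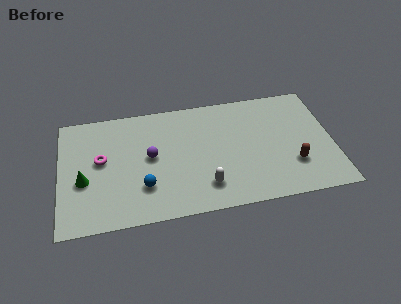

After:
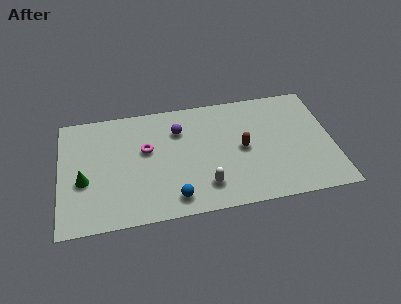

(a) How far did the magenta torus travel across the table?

2.3

The magenta torus was near (2.1, 4.3) before and (4.4, 4.6) after, so it travelled √(2.3² + 0.3²) ≈ 2.3 units.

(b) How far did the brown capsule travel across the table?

2.9

From (11.8, 2.3) to (9.3, 3.8), the brown capsule covered √(2.5² + 1.5²) ≈ 2.9 units.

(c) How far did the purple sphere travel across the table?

2.1

The purple sphere moved from about (4.6, 4.1) to (6.1, 5.6), a distance of √(1.5² + 1.5²) ≈ 2.1.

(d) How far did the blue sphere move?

1.8

From (4.2, 2.2) to (5.7, 1.2), the blue sphere covered √(1.5² + 1.0²) ≈ 1.8 units.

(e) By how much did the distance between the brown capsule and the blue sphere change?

-3.2

Before: roughly 7.6 units apart; after: 4.4. That's 3.2 units closer together.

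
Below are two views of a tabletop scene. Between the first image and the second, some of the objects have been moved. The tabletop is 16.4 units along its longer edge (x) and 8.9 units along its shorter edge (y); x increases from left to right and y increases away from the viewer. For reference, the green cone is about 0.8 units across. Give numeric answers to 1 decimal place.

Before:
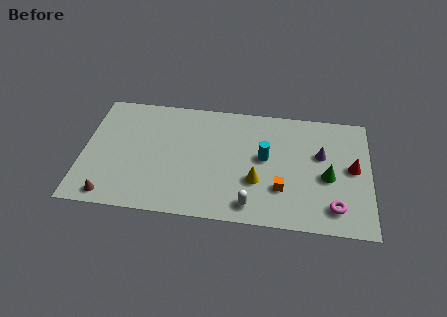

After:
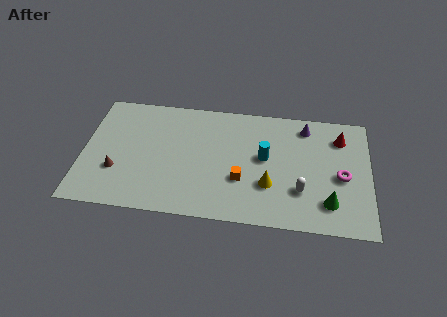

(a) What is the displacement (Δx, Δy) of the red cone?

(-0.7, 2.2)

The red cone was at about (15.4, 4.7) and moved to about (14.7, 6.9).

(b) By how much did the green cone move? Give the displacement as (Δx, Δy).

(0.1, -1.9)

The green cone started near (14.0, 3.9) and ended near (14.1, 2.0).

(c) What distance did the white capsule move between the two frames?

3.1

From (9.7, 1.3) to (12.5, 2.7), the white capsule covered √(2.8² + 1.4²) ≈ 3.1 units.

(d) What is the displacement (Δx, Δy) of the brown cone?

(0.3, 1.9)

The brown cone started near (1.7, 1.0) and ended near (2.0, 2.9).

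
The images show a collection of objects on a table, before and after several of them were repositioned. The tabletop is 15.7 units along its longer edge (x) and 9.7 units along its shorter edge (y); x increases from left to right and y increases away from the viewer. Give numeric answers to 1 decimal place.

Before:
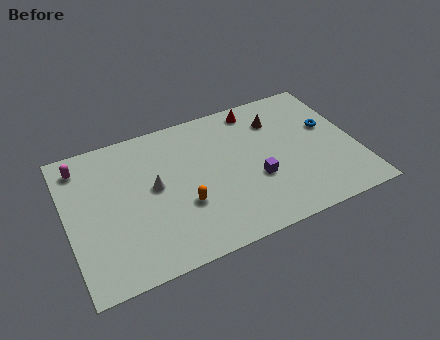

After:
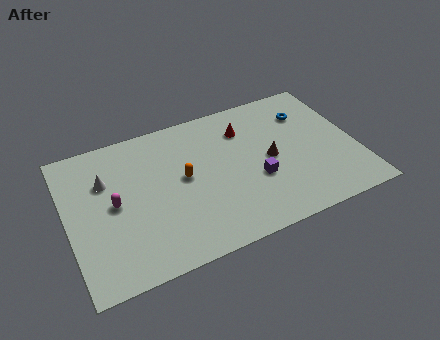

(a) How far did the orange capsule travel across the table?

1.8

From (6.1, 3.4) to (6.3, 5.2), the orange capsule covered √(0.2² + 1.8²) ≈ 1.8 units.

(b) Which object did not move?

the purple cube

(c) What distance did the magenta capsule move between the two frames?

3.5

The magenta capsule was near (1.0, 8.1) before and (2.5, 4.9) after, so it travelled √(1.5² + 3.2²) ≈ 3.5 units.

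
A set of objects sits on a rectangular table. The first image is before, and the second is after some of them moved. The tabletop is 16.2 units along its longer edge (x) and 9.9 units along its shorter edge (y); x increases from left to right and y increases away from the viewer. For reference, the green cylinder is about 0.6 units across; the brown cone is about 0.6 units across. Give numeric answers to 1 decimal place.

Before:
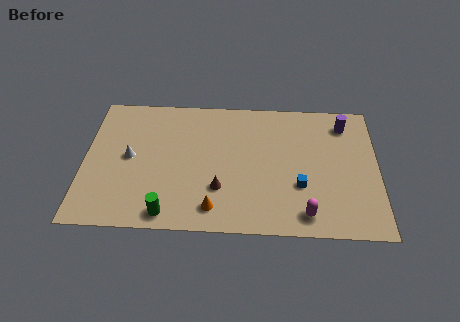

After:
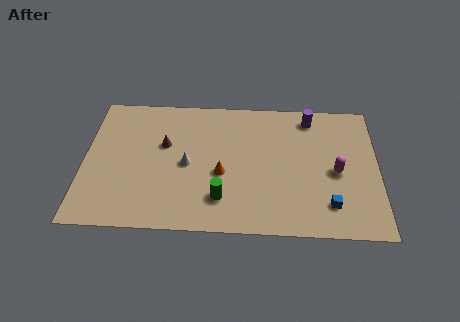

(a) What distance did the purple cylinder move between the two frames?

1.9

The purple cylinder moved from about (14.4, 8.1) to (12.5, 8.5), a distance of √(1.9² + 0.4²) ≈ 1.9.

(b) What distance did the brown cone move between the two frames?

4.4

The brown cone was near (7.5, 3.0) before and (4.4, 6.1) after, so it travelled √(3.1² + 3.1²) ≈ 4.4 units.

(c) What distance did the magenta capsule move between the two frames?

3.5

The magenta capsule was near (12.2, 1.4) before and (13.9, 4.5) after, so it travelled √(1.7² + 3.1²) ≈ 3.5 units.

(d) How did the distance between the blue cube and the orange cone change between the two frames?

+1.2

They were about 5.0 units apart before and 6.2 after — 1.2 units further apart.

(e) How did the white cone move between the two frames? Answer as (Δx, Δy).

(3.2, -0.4)

From the two frames, the white cone sits at roughly (2.5, 5.1) before and (5.7, 4.7) after.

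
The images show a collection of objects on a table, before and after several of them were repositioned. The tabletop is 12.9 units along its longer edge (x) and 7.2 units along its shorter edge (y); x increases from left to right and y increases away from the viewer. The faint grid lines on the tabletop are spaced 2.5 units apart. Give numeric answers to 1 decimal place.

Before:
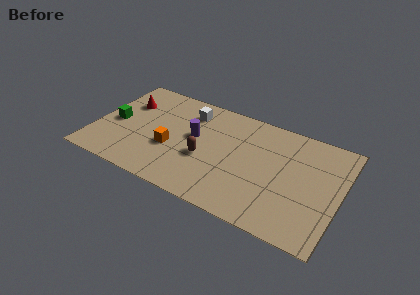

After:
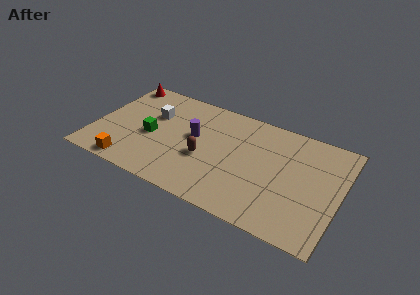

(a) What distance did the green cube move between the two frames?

2.0

The green cube moved from about (1.0, 3.4) to (3.0, 3.2), a distance of √(2.0² + 0.2²) ≈ 2.0.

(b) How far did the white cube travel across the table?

2.1

From (4.7, 5.7) to (2.9, 4.7), the white cube covered √(1.8² + 1.0²) ≈ 2.1 units.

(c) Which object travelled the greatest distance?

the orange cube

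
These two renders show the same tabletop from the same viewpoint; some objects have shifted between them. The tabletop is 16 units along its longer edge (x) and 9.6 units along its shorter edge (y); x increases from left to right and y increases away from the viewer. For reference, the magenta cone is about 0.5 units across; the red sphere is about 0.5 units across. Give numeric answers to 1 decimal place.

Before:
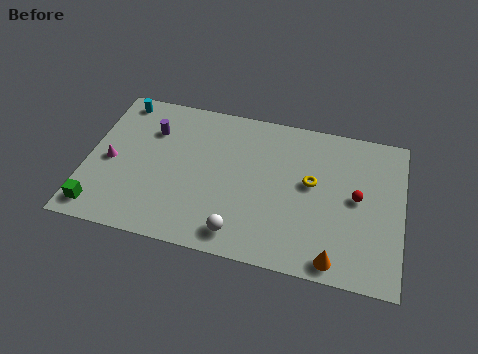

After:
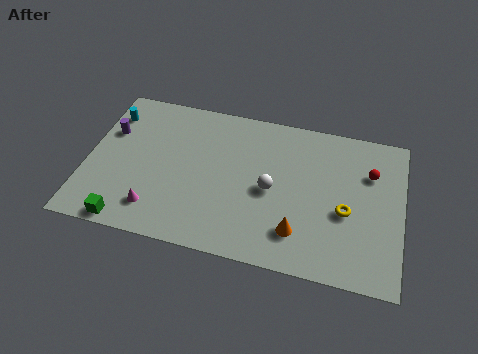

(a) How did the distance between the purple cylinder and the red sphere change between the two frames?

+2.5

The distance was about 10.8 in the first image and 13.3 in the second, so they moved 2.5 units further apart.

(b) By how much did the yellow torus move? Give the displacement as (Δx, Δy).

(1.8, -1.4)

From the two frames, the yellow torus sits at roughly (11.4, 5.4) before and (13.2, 4.0) after.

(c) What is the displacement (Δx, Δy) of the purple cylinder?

(-2.1, -0.6)

The purple cylinder started near (3.1, 6.9) and ended near (1.0, 6.3).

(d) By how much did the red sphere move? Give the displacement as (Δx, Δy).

(0.6, 1.7)

The red sphere was at about (13.7, 5.0) and moved to about (14.3, 6.7).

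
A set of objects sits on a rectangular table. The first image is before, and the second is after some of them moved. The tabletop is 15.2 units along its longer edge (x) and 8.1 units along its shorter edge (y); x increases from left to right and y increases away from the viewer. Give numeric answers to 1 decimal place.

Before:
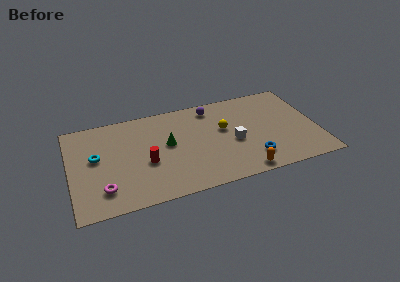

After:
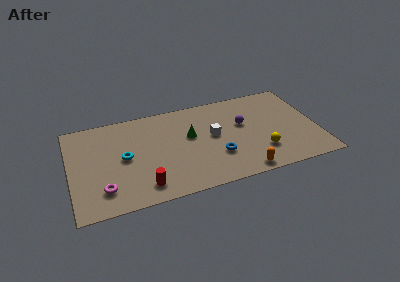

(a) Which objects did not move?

the magenta torus and the orange capsule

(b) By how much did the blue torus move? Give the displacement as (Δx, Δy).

(-2.1, 0.8)

The blue torus started near (11.0, 1.8) and ended near (8.9, 2.6).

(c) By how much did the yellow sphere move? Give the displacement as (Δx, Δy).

(2.1, -2.6)

The yellow sphere started near (9.5, 4.8) and ended near (11.6, 2.2).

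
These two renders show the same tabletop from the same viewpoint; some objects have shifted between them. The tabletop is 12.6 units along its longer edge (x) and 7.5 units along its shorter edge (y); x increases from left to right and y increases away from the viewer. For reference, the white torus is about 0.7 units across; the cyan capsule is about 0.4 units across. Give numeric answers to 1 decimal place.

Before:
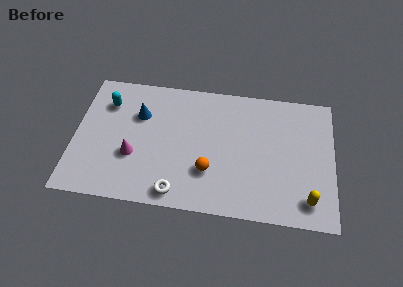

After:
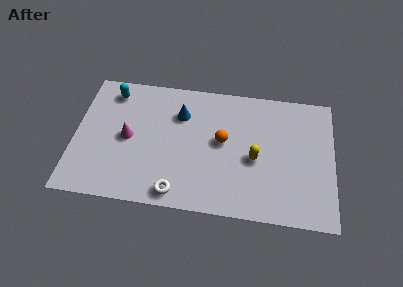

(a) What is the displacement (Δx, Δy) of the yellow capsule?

(-2.6, 2.0)

The yellow capsule started near (11.4, 1.3) and ended near (8.8, 3.3).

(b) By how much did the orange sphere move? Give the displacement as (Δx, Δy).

(0.6, 1.8)

The orange sphere started near (6.6, 2.3) and ended near (7.2, 4.1).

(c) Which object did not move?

the white torus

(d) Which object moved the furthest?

the yellow capsule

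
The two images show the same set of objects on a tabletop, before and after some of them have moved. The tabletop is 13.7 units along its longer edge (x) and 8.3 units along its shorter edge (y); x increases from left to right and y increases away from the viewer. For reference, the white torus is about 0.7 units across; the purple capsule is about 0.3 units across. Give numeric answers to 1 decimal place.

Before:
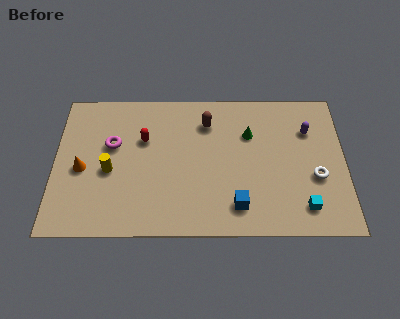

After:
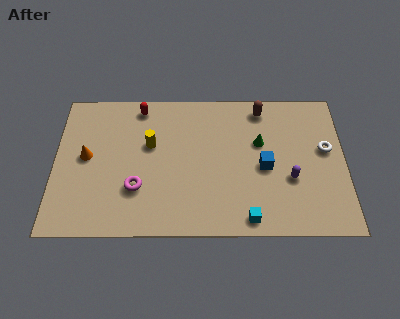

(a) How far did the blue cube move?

2.6

The blue cube was near (8.6, 1.6) before and (9.9, 3.8) after, so it travelled √(1.3² + 2.2²) ≈ 2.6 units.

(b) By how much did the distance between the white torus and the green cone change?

-0.9

They were about 4.0 units apart before and 3.1 after — 0.9 units closer together.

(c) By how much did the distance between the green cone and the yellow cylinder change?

-1.7

Before: roughly 6.9 units apart; after: 5.2. That's 1.7 units closer together.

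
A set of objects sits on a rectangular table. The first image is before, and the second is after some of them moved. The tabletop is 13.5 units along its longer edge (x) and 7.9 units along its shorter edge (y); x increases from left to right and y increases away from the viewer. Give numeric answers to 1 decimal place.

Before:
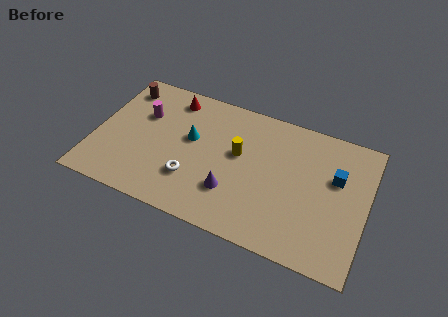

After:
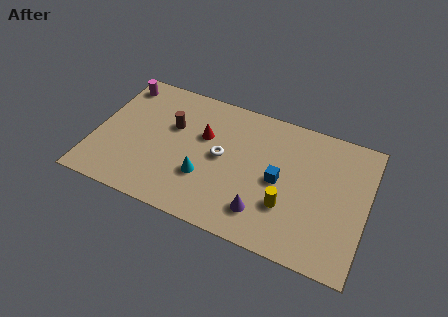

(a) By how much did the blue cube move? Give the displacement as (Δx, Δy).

(-2.7, -1.2)

The blue cube was at about (11.9, 5.0) and moved to about (9.2, 3.8).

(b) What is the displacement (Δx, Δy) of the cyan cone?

(0.9, -2.0)

The cyan cone was at about (4.7, 4.6) and moved to about (5.6, 2.6).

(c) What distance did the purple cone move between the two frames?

1.7

From (7.0, 2.3) to (8.6, 1.7), the purple cone covered √(1.6² + 0.6²) ≈ 1.7 units.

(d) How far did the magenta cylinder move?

2.1

From (2.2, 5.2) to (0.8, 6.7), the magenta cylinder covered √(1.4² + 1.5²) ≈ 2.1 units.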